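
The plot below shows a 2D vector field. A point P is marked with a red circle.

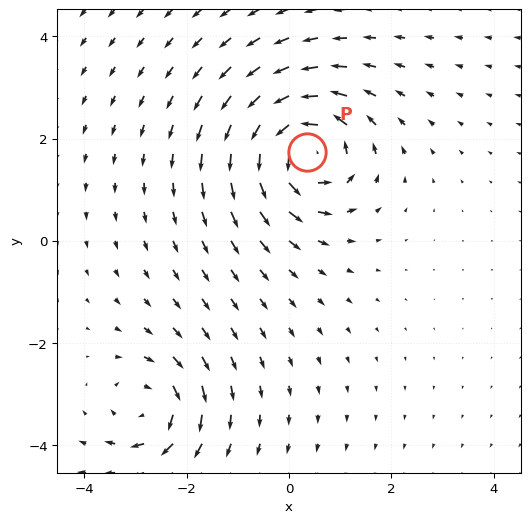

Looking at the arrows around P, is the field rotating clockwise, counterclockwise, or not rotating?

Near P at (0.3, 1.7) the arrows circulate counterclockwise. The curl (z-component) there is about +6; positive curl means counterclockwise rotation.

counterclockwise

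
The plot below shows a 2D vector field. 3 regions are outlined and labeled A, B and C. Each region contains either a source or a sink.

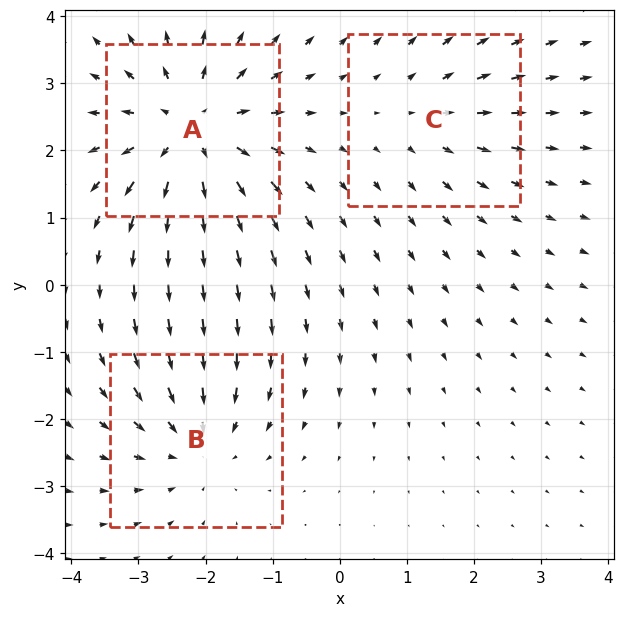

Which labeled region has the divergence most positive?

A

Divergence at each region's feature centre — A: about +4, B: about -3, C: about +2. Region A is most positive.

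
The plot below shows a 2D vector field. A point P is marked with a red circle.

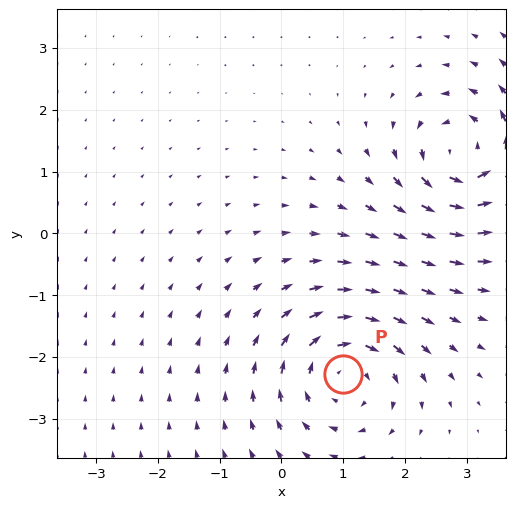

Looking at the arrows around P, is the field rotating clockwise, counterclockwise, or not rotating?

clockwise

Near P at (1.0, -2.3) the arrows circulate clockwise. The curl (z-component) there is about -3; negative curl means clockwise rotation.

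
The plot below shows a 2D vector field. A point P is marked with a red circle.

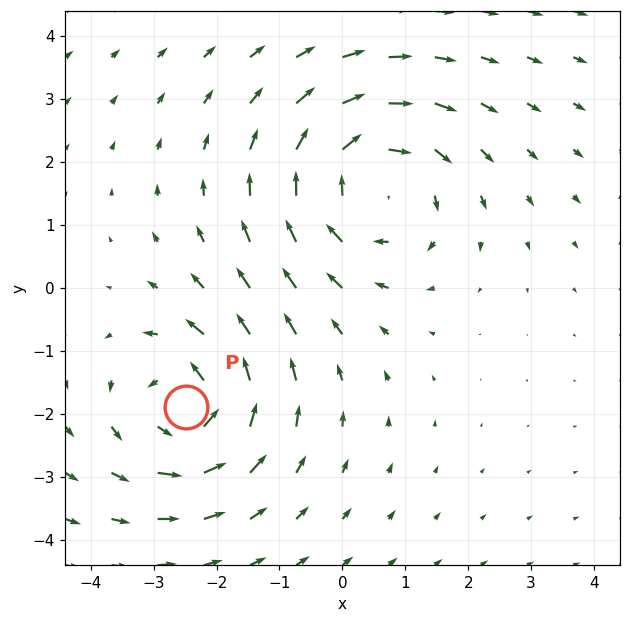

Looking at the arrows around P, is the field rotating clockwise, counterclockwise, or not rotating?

counterclockwise

Near P at (-2.5, -1.9) the arrows circulate counterclockwise. The curl (z-component) there is about +3; positive curl means counterclockwise rotation.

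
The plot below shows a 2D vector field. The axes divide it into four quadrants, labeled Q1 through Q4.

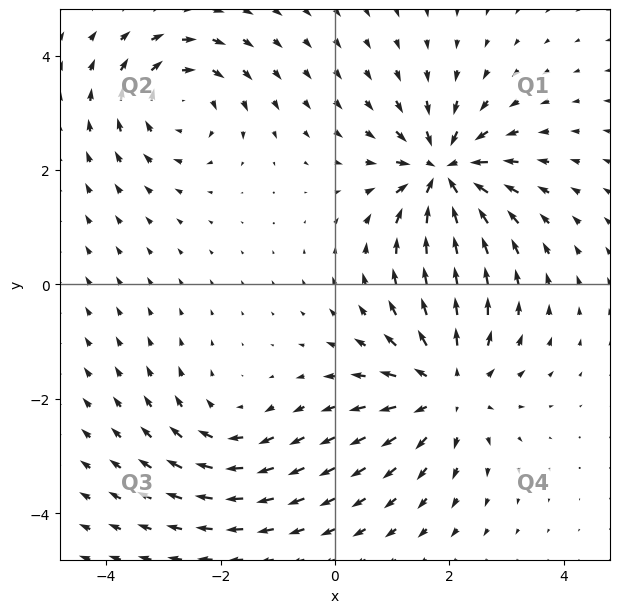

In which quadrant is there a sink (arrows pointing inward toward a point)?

Q1

The sink sits at approximately (1.9, 2.0), which lies in quadrant Q1. The divergence there is about -7, negative as expected for a sink.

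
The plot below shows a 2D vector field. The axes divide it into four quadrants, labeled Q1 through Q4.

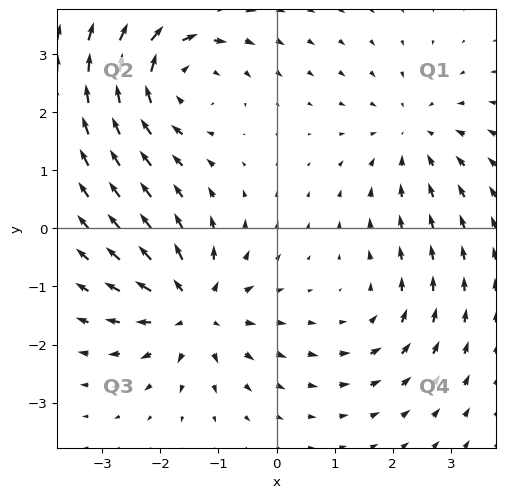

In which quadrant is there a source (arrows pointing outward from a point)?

The source sits at approximately (-1.4, -1.4), which lies in quadrant Q3. The divergence there is about +6, positive as expected for a source.

Q3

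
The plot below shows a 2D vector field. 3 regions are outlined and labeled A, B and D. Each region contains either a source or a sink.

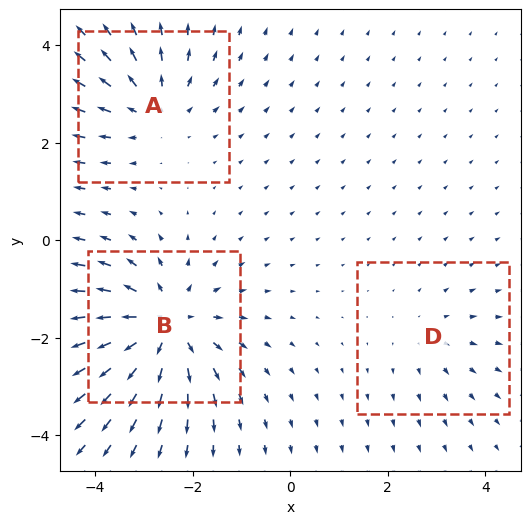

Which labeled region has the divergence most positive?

B

Divergence at each region's feature centre — A: about +3, B: about +5, D: about +2. Region B is most positive.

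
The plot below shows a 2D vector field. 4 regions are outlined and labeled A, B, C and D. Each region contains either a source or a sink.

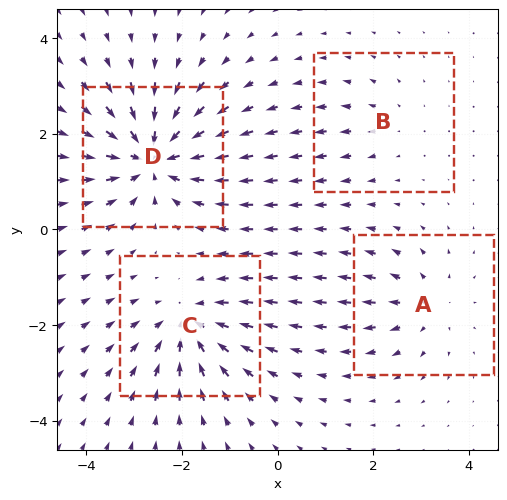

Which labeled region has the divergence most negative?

Divergence at each region's feature centre — A: about +4, B: about +2, C: about -5, D: about -7. Region D is most negative.

D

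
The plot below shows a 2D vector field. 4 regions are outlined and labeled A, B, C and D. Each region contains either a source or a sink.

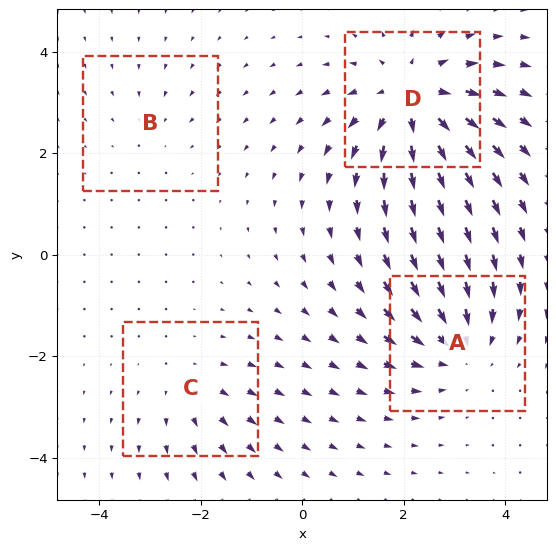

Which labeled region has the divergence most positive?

D

Divergence at each region's feature centre — A: about -5, B: about -2, C: about +3, D: about +6. Region D is most positive.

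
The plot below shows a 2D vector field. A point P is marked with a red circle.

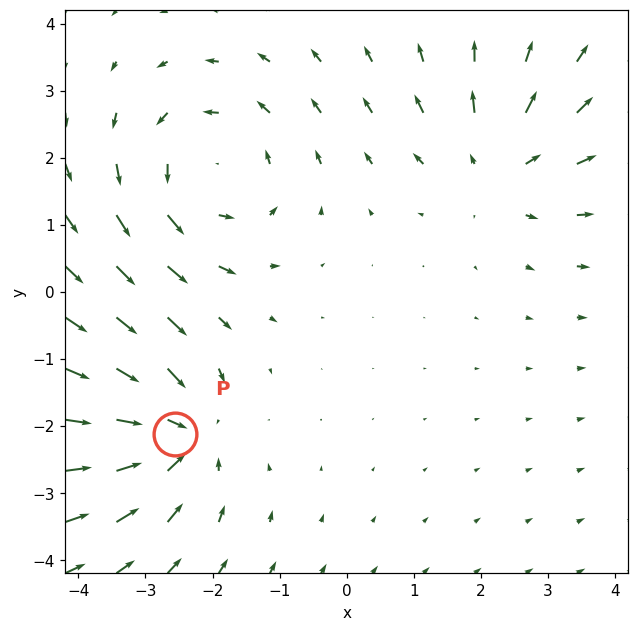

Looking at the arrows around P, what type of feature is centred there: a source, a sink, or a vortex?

sink

At P (-2.6, -2.1) the arrows converge inward. Divergence about -5, curl ≈0 — negative divergence with near-zero curl is a sink.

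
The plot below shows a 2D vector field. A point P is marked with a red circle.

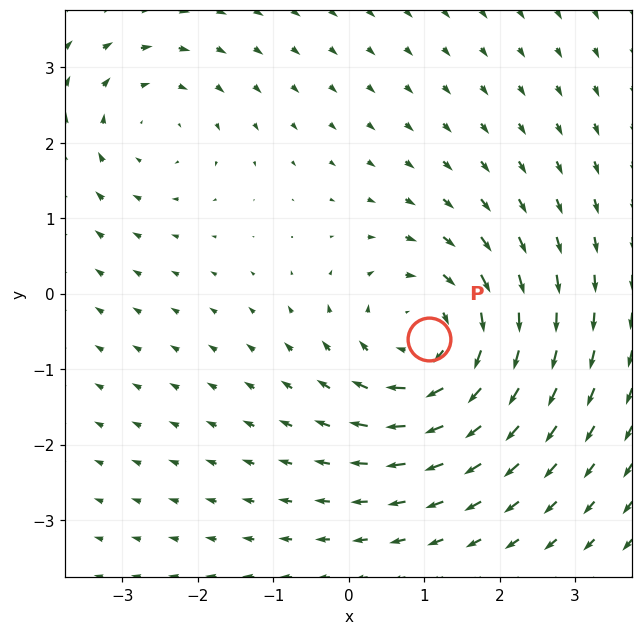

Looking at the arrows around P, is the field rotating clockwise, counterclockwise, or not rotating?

clockwise

Near P at (1.1, -0.6) the arrows circulate clockwise. The curl (z-component) there is about -4; negative curl means clockwise rotation.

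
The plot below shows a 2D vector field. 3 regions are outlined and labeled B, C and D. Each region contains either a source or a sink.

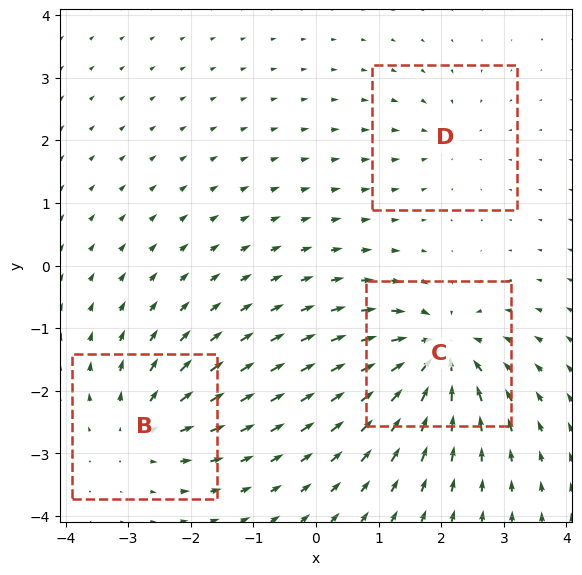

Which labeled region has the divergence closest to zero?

D

Divergence at each region's feature centre — B: about +4, C: about -7, D: about -3. Region D is closest to zero.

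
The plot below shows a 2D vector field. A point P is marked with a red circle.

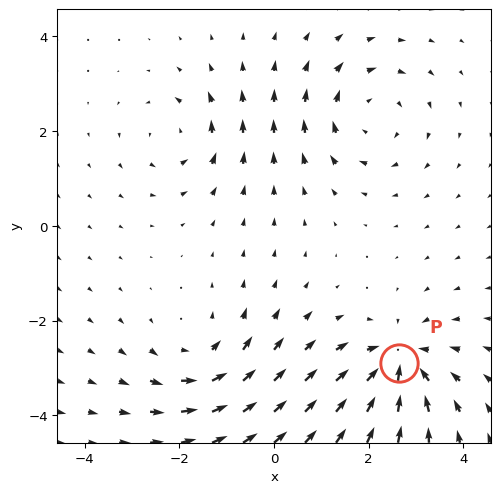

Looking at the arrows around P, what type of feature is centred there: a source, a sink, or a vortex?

sink

At P (2.6, -2.9) the arrows converge inward. Divergence about -6, curl ≈0 — negative divergence with near-zero curl is a sink.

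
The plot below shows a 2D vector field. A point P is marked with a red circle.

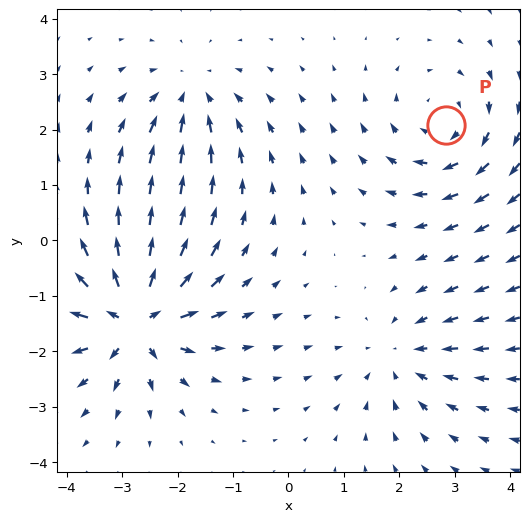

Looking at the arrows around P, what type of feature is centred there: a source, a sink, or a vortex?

vortex

At P (2.8, 2.1) the arrows circulate clockwise. Divergence ≈0, curl about -3 — near-zero divergence with nonzero curl is a vortex.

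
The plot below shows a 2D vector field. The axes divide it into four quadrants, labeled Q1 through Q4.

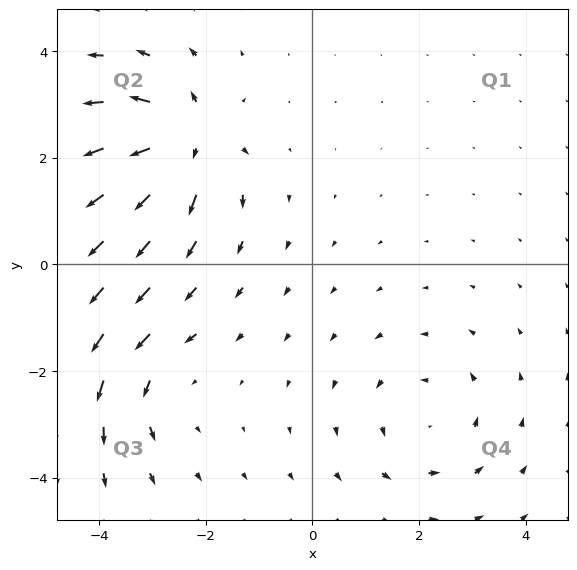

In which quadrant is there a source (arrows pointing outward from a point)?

The source sits at approximately (-2.3, 2.3), which lies in quadrant Q2. The divergence there is about +7, positive as expected for a source.

Q2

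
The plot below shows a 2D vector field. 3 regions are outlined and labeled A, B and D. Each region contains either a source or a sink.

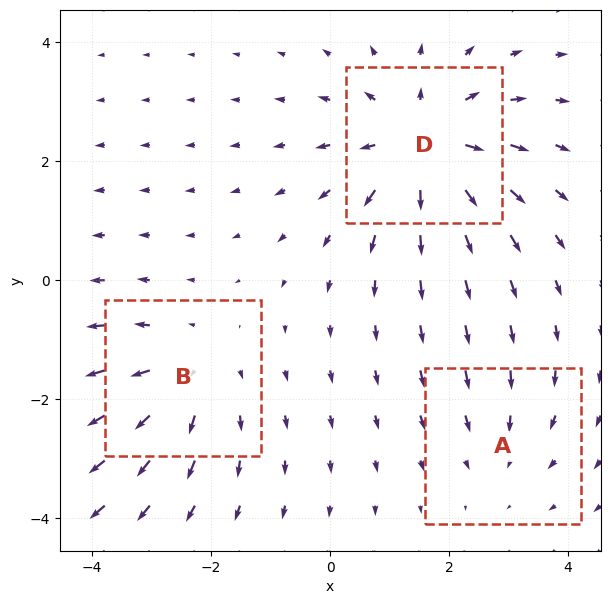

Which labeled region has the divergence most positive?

D

Divergence at each region's feature centre — A: about -2, B: about +3, D: about +5. Region D is most positive.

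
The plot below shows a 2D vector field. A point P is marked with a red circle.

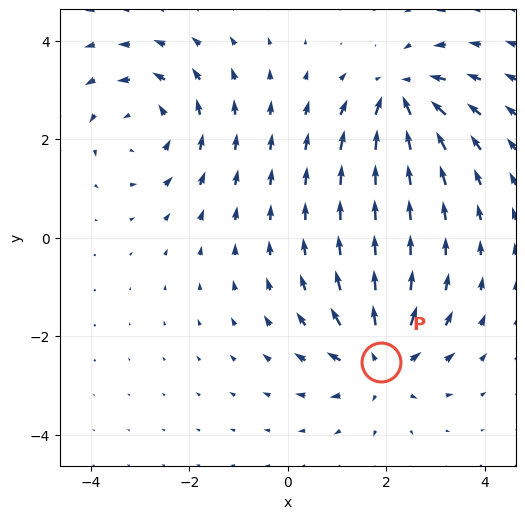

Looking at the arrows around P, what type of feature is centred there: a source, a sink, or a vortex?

At P (1.9, -2.5) the arrows spread outward. Divergence about +6, curl ≈0 — positive divergence with near-zero curl is a source.

source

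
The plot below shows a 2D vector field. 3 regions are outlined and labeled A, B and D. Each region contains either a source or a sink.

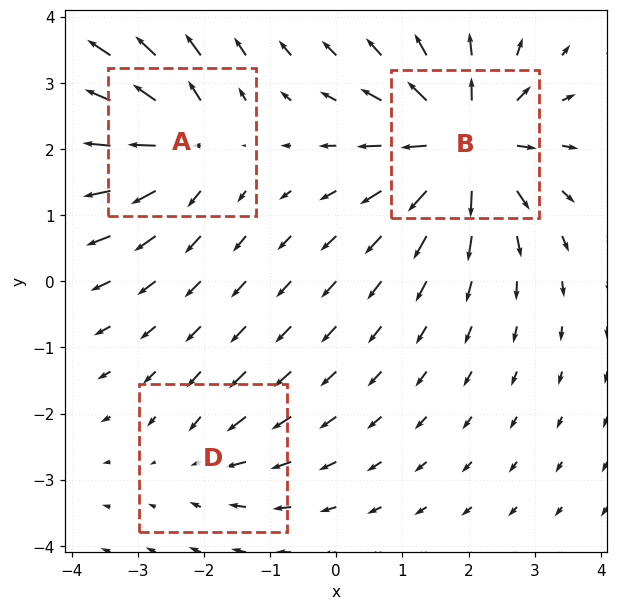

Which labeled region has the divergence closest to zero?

Divergence at each region's feature centre — A: about +4, B: about +6, D: about -2. Region D is closest to zero.

D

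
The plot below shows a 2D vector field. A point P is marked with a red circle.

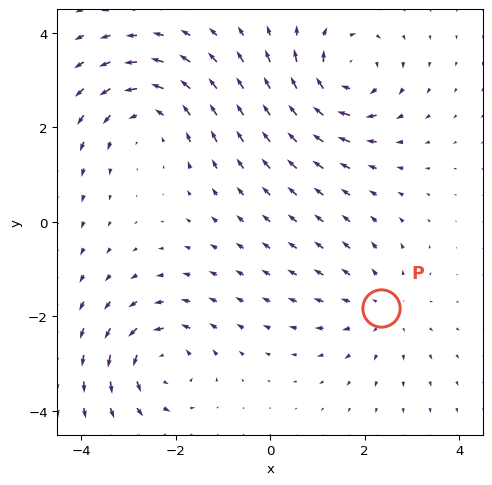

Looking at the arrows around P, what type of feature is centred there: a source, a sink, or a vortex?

At P (2.4, -1.8) the arrows spread outward. Divergence about +2, curl ≈0 — positive divergence with near-zero curl is a source.

source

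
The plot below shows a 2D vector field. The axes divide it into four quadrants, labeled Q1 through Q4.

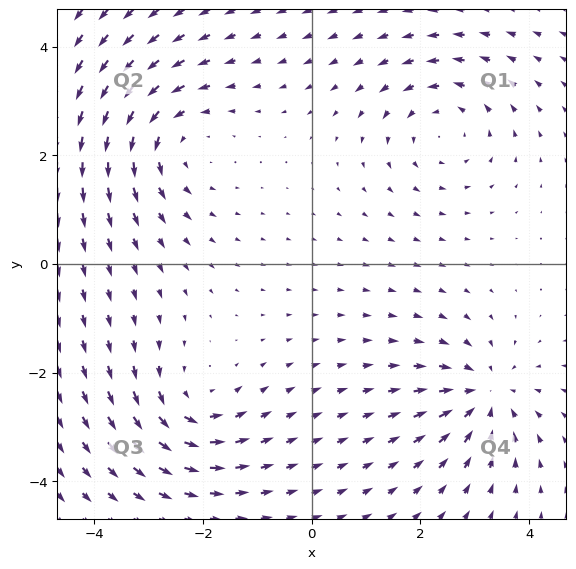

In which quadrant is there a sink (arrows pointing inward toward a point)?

Q4

The sink sits at approximately (3.2, -2.4), which lies in quadrant Q4. The divergence there is about -5, negative as expected for a sink.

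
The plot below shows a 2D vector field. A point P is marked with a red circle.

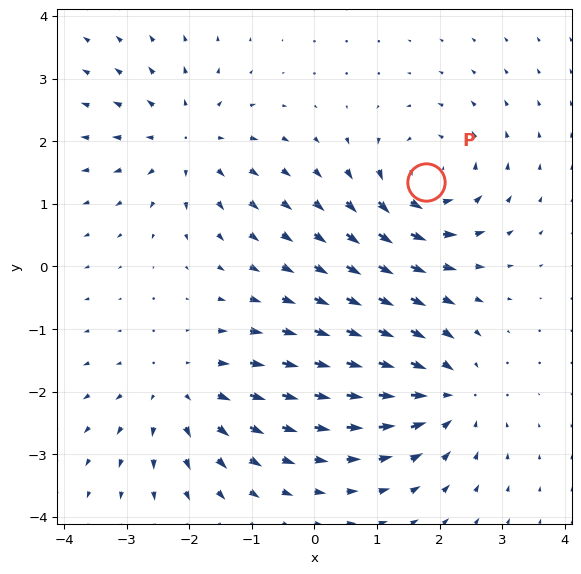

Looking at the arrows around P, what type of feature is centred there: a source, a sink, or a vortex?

vortex

At P (1.8, 1.3) the arrows circulate counterclockwise. Divergence ≈0, curl about +6 — near-zero divergence with nonzero curl is a vortex.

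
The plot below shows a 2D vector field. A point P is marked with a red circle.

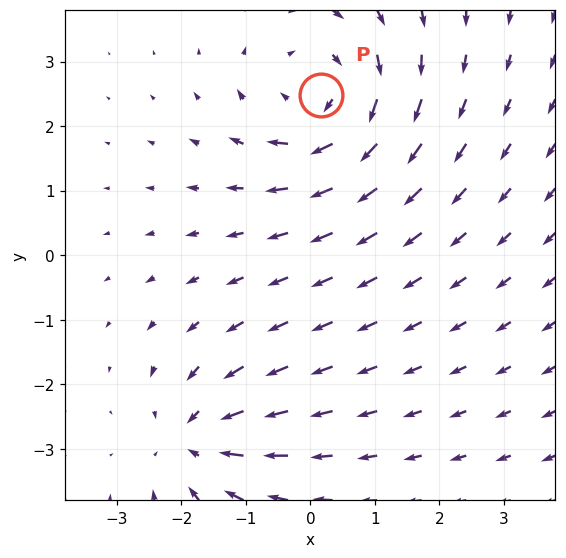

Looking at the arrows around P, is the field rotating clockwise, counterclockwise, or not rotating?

clockwise

Near P at (0.2, 2.5) the arrows circulate clockwise. The curl (z-component) there is about -3; negative curl means clockwise rotation.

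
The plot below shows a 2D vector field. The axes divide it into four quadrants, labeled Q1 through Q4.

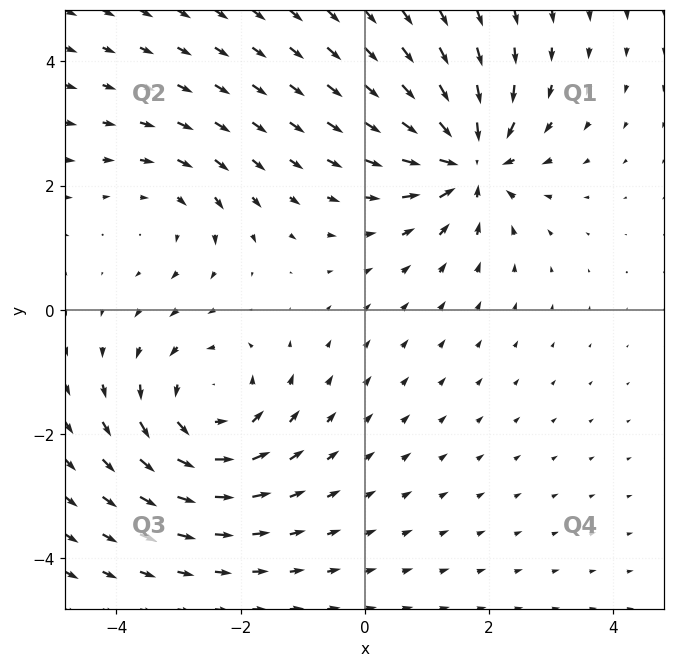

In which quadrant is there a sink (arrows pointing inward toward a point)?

Q1

The sink sits at approximately (1.7, 2.4), which lies in quadrant Q1. The divergence there is about -6, negative as expected for a sink.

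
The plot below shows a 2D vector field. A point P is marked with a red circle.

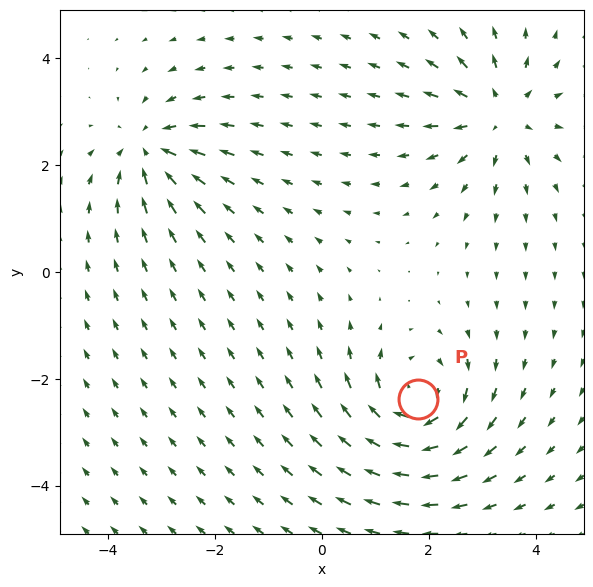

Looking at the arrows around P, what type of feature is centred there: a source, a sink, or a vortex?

vortex

At P (1.8, -2.4) the arrows circulate clockwise. Divergence ≈0, curl about -5 — near-zero divergence with nonzero curl is a vortex.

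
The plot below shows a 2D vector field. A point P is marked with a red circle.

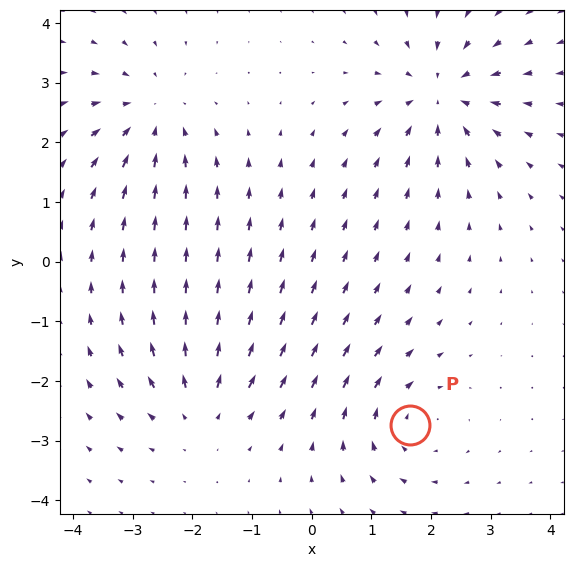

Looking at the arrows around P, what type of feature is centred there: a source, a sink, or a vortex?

vortex

At P (1.6, -2.7) the arrows circulate clockwise. Divergence ≈0, curl about -4 — near-zero divergence with nonzero curl is a vortex.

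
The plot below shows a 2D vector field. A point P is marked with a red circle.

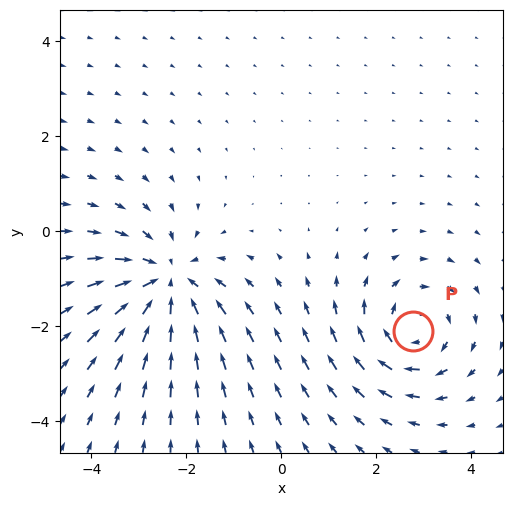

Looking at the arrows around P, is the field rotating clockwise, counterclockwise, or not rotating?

clockwise

Near P at (2.8, -2.1) the arrows circulate clockwise. The curl (z-component) there is about -4; negative curl means clockwise rotation.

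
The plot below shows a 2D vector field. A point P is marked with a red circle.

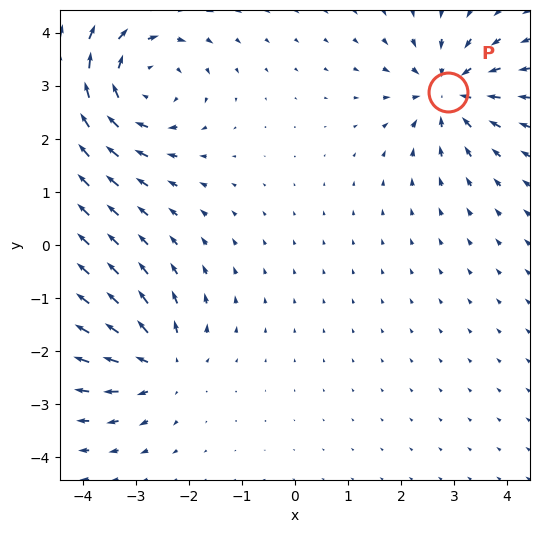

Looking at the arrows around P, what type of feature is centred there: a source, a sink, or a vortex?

At P (2.9, 2.9) the arrows converge inward. Divergence about -4, curl ≈0 — negative divergence with near-zero curl is a sink.

sink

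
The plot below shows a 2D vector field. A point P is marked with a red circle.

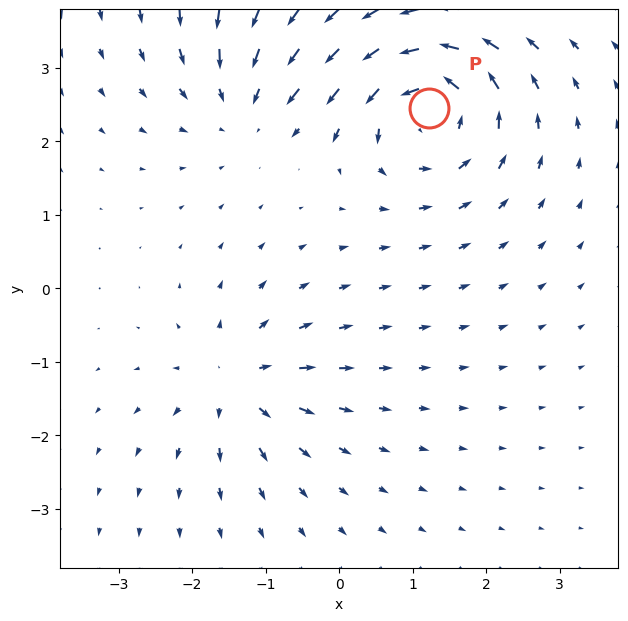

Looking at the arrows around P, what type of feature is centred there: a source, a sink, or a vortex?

At P (1.2, 2.5) the arrows circulate counterclockwise. Divergence ≈0, curl about +5 — near-zero divergence with nonzero curl is a vortex.

vortex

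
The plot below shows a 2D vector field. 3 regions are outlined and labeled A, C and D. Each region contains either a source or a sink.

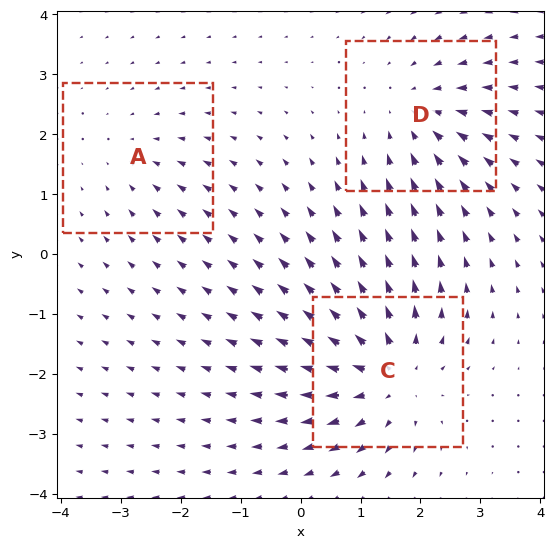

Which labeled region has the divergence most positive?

C

Divergence at each region's feature centre — A: about -2, C: about +4, D: about -3. Region C is most positive.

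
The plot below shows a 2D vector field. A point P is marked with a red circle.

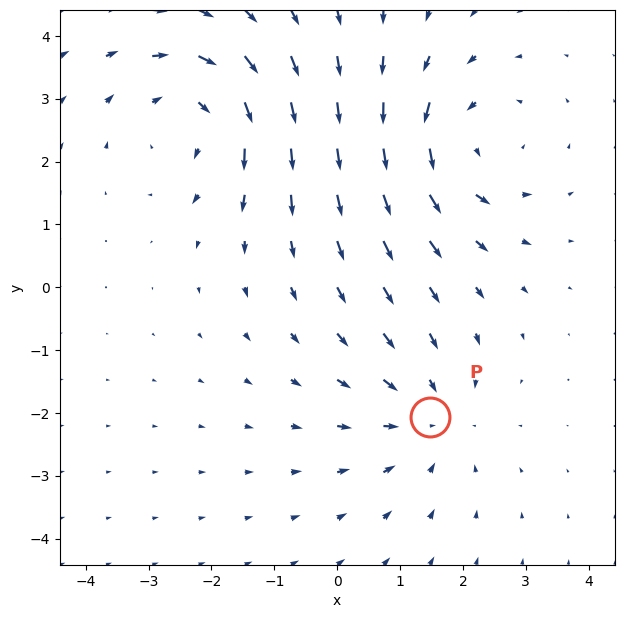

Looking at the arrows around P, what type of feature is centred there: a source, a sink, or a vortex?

At P (1.5, -2.1) the arrows converge inward. Divergence about -3, curl ≈0 — negative divergence with near-zero curl is a sink.

sink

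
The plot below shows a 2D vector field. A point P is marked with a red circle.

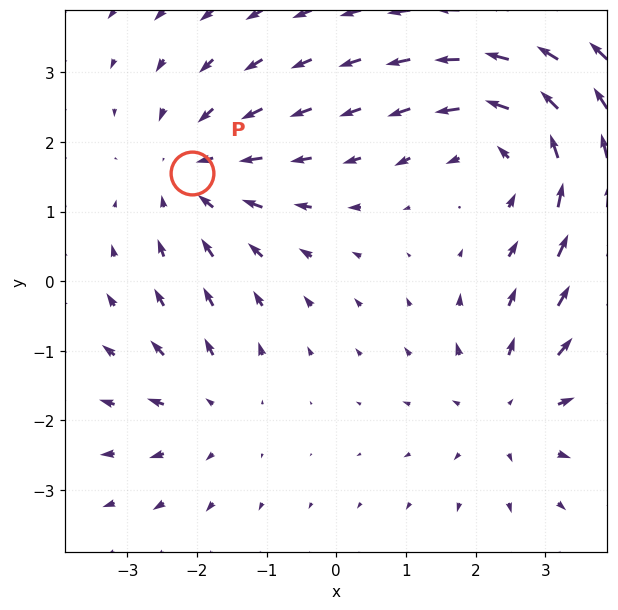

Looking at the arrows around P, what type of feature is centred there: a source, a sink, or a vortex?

At P (-2.1, 1.6) the arrows converge inward. Divergence about -3, curl ≈0 — negative divergence with near-zero curl is a sink.

sink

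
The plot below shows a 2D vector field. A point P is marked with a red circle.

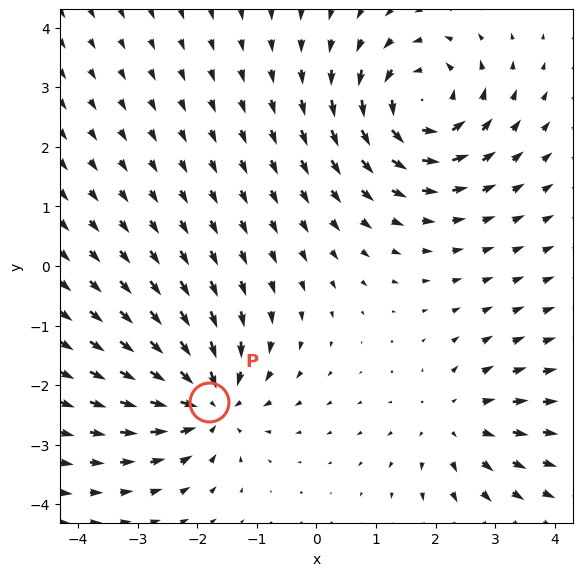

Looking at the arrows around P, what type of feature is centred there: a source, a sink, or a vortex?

sink

At P (-1.8, -2.3) the arrows converge inward. Divergence about -5, curl ≈0 — negative divergence with near-zero curl is a sink.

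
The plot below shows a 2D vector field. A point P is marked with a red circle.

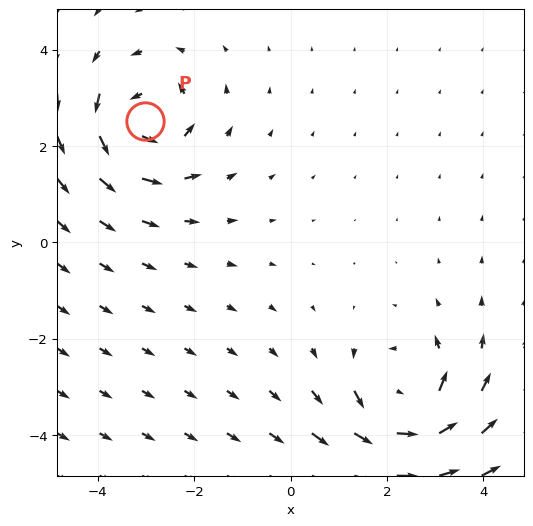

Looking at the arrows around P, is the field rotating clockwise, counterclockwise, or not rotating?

counterclockwise

Near P at (-3.0, 2.5) the arrows circulate counterclockwise. The curl (z-component) there is about +5; positive curl means counterclockwise rotation.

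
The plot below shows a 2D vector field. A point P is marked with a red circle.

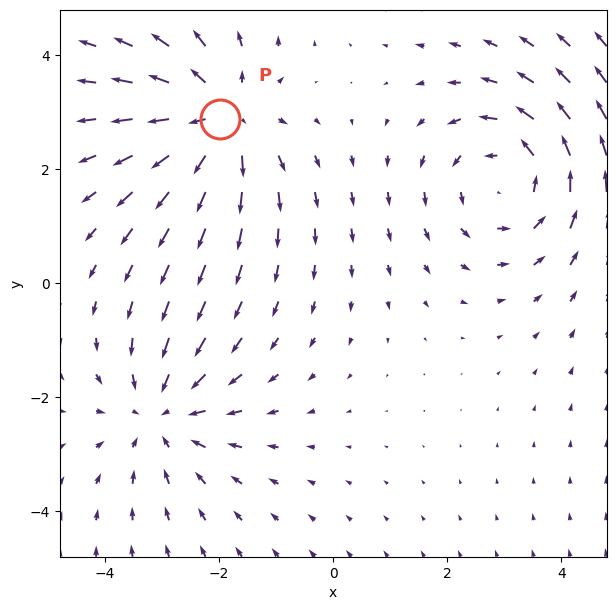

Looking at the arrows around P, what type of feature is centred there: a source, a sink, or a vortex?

source

At P (-2.0, 2.9) the arrows spread outward. Divergence about +5, curl ≈0 — positive divergence with near-zero curl is a source.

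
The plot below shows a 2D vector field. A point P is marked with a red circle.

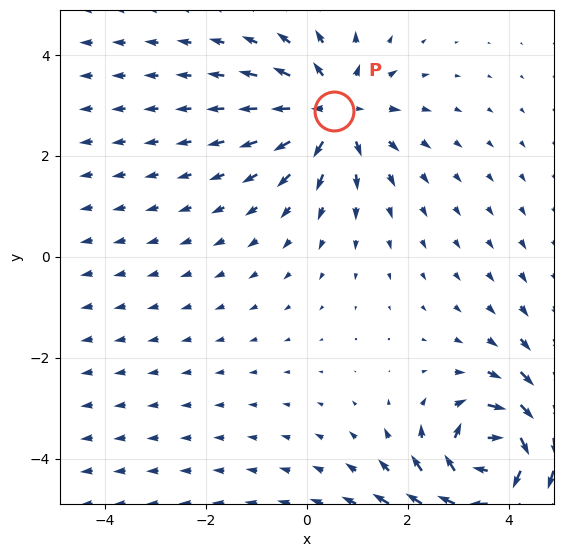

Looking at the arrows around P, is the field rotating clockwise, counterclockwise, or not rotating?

Near P at (0.5, 2.9) the arrows show no circulation. The curl there is ≈0.

not rotating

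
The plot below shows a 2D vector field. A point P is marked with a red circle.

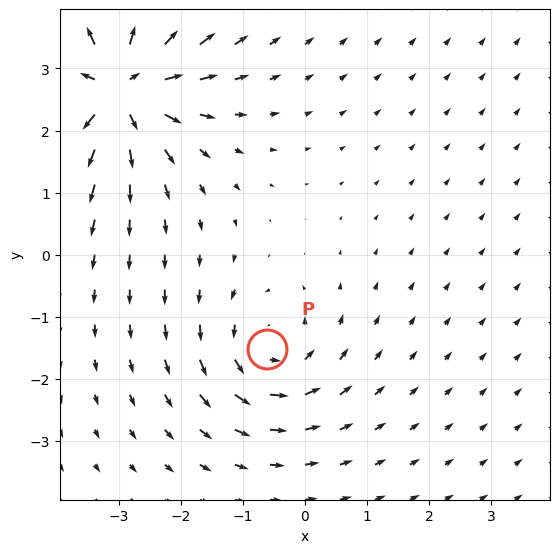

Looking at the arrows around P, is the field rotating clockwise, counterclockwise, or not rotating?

counterclockwise

Near P at (-0.6, -1.5) the arrows circulate counterclockwise. The curl (z-component) there is about +3; positive curl means counterclockwise rotation.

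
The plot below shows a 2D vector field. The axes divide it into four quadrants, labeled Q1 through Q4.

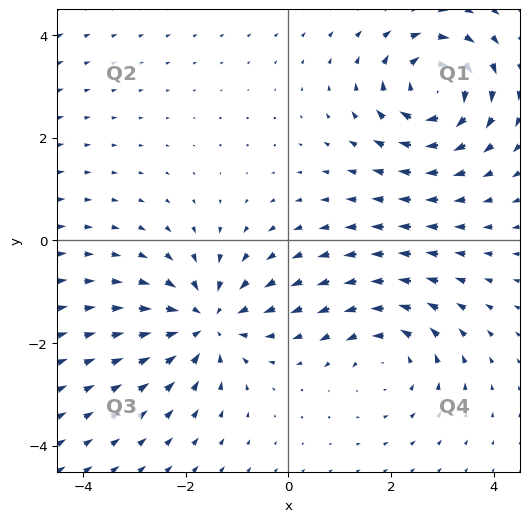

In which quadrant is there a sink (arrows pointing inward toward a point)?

Q3

The sink sits at approximately (-1.6, -1.6), which lies in quadrant Q3. The divergence there is about -3, negative as expected for a sink.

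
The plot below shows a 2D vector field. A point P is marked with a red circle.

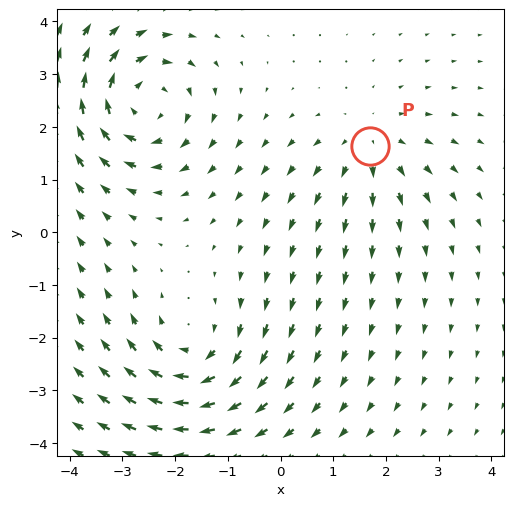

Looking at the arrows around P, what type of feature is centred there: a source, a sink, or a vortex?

source

At P (1.7, 1.6) the arrows spread outward. Divergence about +3, curl ≈0 — positive divergence with near-zero curl is a source.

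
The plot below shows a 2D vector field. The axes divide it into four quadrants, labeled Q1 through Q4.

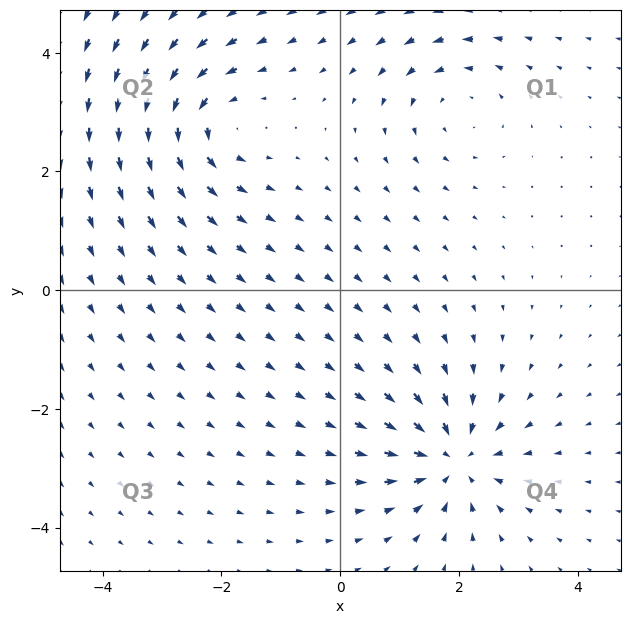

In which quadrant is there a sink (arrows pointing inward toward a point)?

The sink sits at approximately (1.9, -2.8), which lies in quadrant Q4. The divergence there is about -5, negative as expected for a sink.

Q4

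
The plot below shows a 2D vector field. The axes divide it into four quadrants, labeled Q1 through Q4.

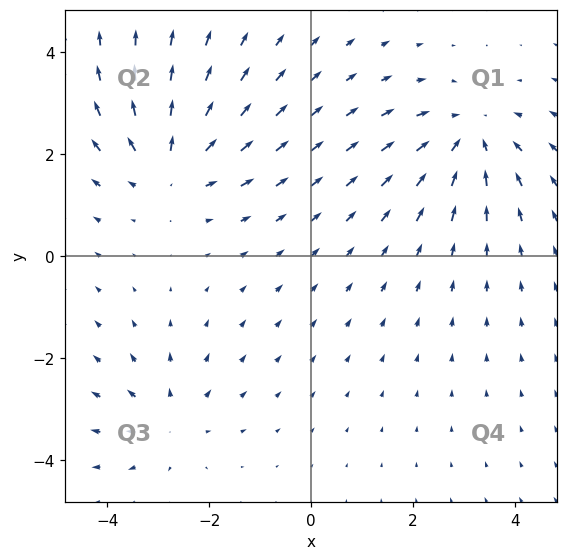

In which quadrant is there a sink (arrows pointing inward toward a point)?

Q1

The sink sits at approximately (3.1, 2.3), which lies in quadrant Q1. The divergence there is about -4, negative as expected for a sink.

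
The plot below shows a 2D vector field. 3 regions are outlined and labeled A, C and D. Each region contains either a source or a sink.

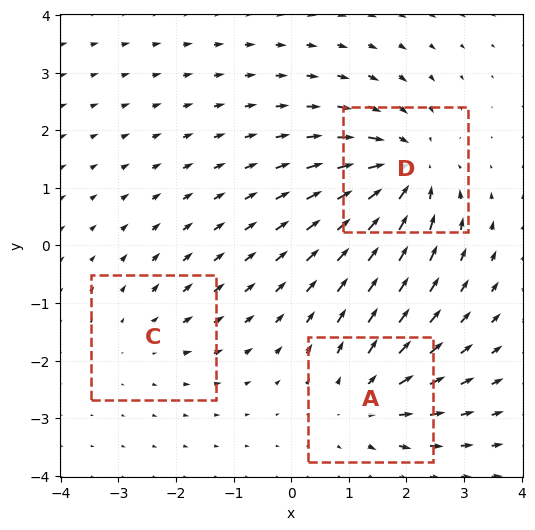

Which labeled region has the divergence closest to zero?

Divergence at each region's feature centre — A: about +3, C: about +2, D: about -5. Region C is closest to zero.

C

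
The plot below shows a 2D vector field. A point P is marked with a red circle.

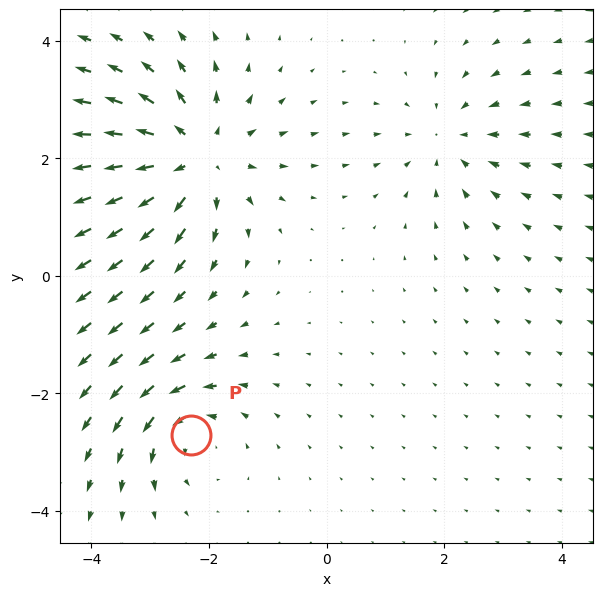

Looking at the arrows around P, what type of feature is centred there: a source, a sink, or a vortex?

At P (-2.3, -2.7) the arrows circulate counterclockwise. Divergence ≈0, curl about +4 — near-zero divergence with nonzero curl is a vortex.

vortex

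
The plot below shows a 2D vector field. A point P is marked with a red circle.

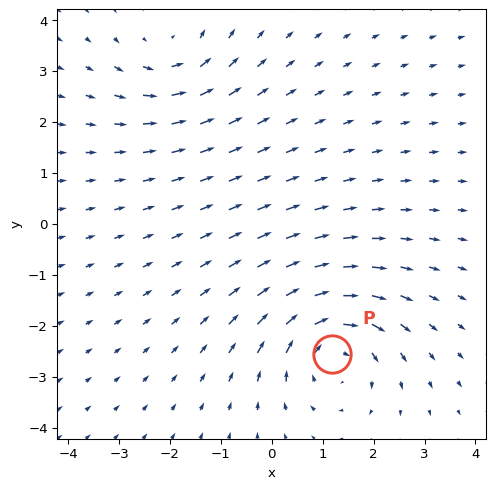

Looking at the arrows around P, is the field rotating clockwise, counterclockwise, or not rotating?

Near P at (1.2, -2.5) the arrows circulate clockwise. The curl (z-component) there is about -5; negative curl means clockwise rotation.

clockwise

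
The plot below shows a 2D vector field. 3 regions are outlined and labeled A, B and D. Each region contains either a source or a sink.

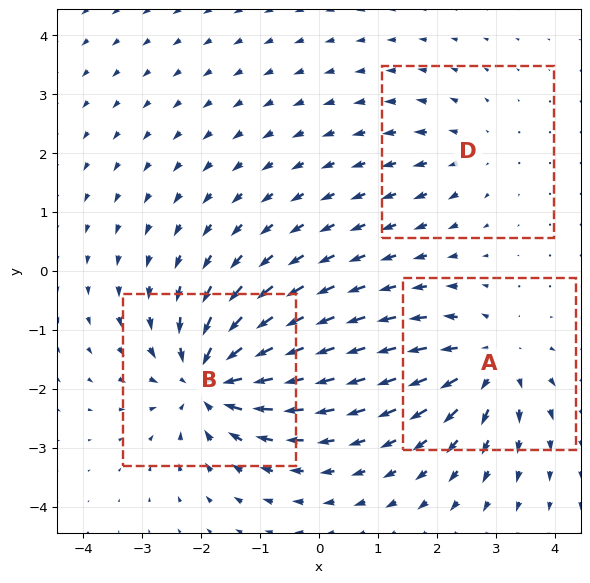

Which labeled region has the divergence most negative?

Divergence at each region's feature centre — A: about +4, B: about -5, D: about +2. Region B is most negative.

B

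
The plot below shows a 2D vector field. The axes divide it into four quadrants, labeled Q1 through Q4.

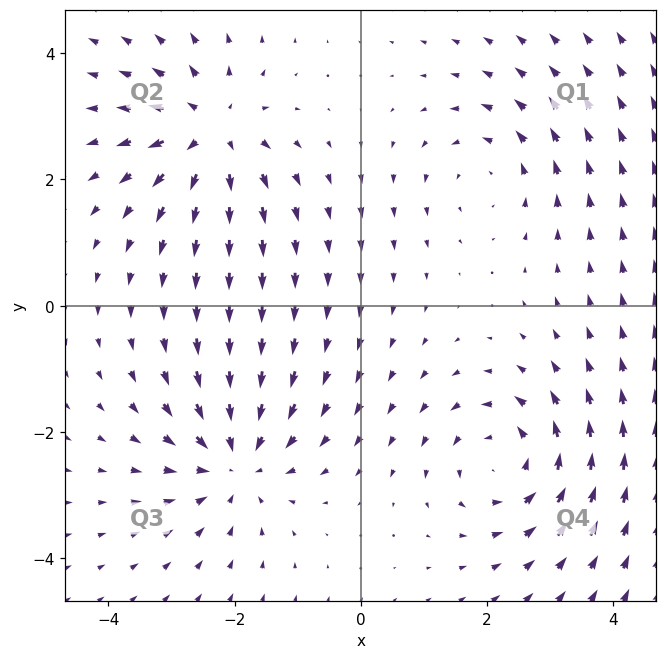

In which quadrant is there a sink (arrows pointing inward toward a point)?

Q3

The sink sits at approximately (-2.0, -2.5), which lies in quadrant Q3. The divergence there is about -5, negative as expected for a sink.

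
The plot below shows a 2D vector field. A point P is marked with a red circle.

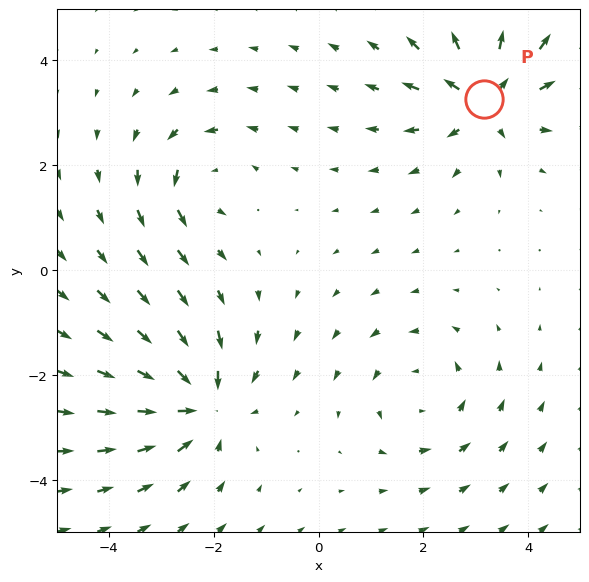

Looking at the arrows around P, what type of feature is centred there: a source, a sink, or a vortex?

source

At P (3.2, 3.3) the arrows spread outward. Divergence about +6, curl ≈0 — positive divergence with near-zero curl is a source.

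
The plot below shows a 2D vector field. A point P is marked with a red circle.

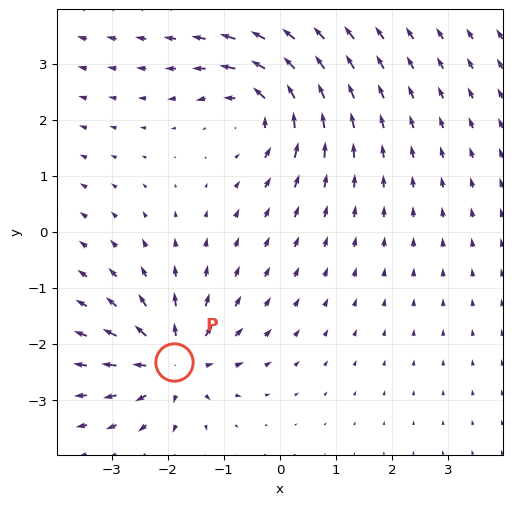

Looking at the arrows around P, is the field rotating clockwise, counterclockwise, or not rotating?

Near P at (-1.9, -2.3) the arrows show no circulation. The curl there is ≈0.

not rotating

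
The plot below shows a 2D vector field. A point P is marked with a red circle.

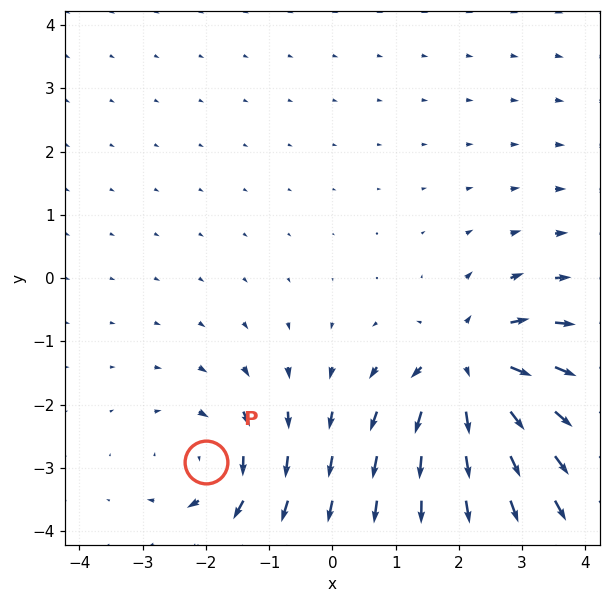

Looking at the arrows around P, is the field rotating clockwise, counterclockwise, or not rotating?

Near P at (-2.0, -2.9) the arrows circulate clockwise. The curl (z-component) there is about -4; negative curl means clockwise rotation.

clockwise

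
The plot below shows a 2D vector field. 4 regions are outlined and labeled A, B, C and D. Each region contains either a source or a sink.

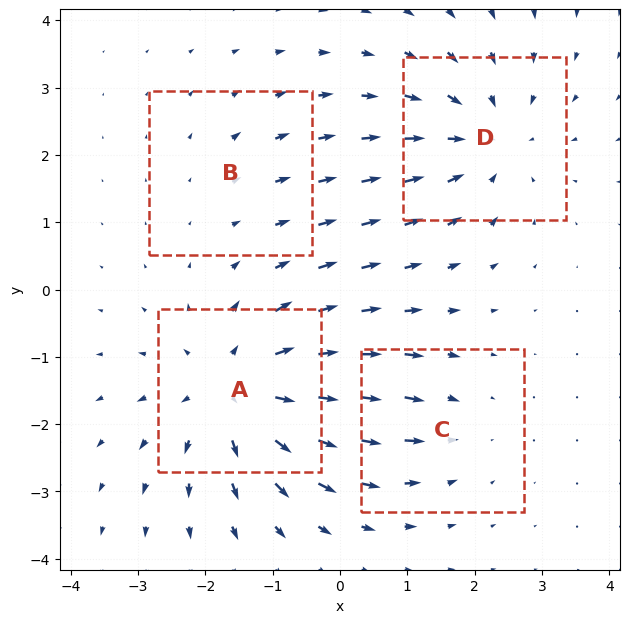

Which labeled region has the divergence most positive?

A

Divergence at each region's feature centre — A: about +6, B: about +2, C: about -3, D: about -4. Region A is most positive.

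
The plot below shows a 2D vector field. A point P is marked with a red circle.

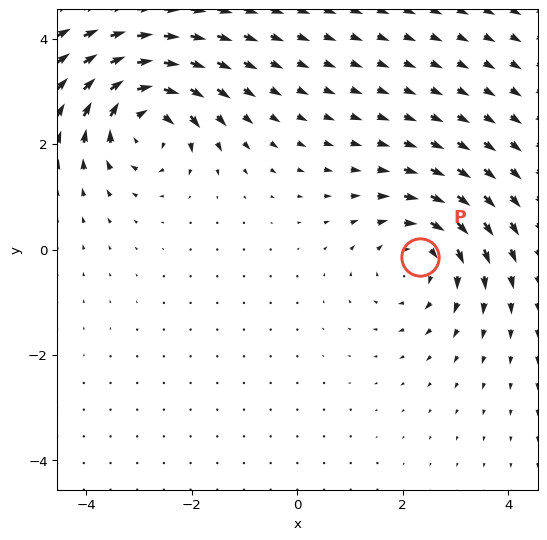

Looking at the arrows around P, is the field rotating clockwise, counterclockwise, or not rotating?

Near P at (2.3, -0.1) the arrows circulate clockwise. The curl (z-component) there is about -4; negative curl means clockwise rotation.

clockwise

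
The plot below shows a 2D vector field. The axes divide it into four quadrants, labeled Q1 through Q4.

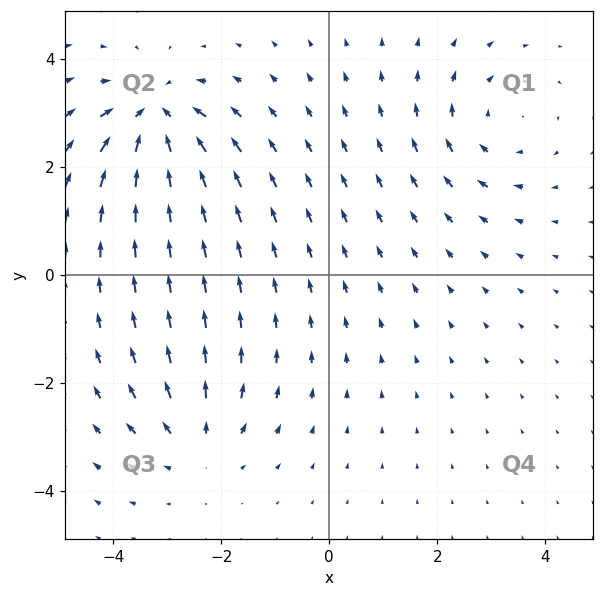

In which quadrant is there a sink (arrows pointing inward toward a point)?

Q2

The sink sits at approximately (-3.2, 2.9), which lies in quadrant Q2. The divergence there is about -6, negative as expected for a sink.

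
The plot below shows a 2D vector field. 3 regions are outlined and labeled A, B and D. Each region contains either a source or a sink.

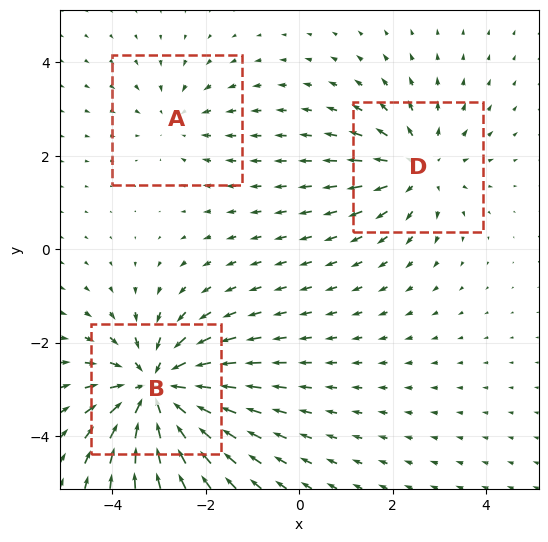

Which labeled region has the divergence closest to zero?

Divergence at each region's feature centre — A: about -2, B: about -5, D: about +3. Region A is closest to zero.

A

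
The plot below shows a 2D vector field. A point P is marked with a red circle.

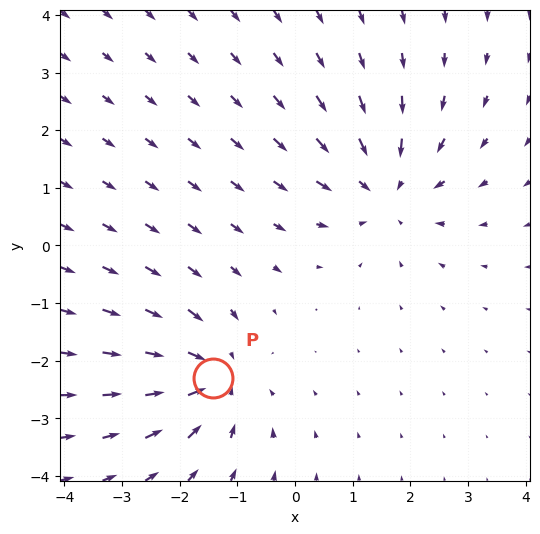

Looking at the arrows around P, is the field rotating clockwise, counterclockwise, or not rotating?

Near P at (-1.4, -2.3) the arrows show no circulation. The curl there is ≈0.

not rotating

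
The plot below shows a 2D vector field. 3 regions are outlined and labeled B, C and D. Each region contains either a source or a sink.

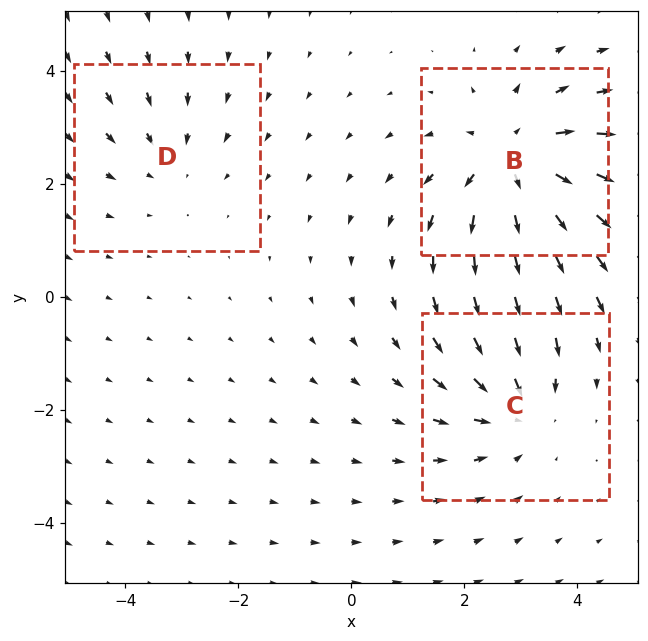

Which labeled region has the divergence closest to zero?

Divergence at each region's feature centre — B: about +4, C: about -3, D: about -2. Region D is closest to zero.

D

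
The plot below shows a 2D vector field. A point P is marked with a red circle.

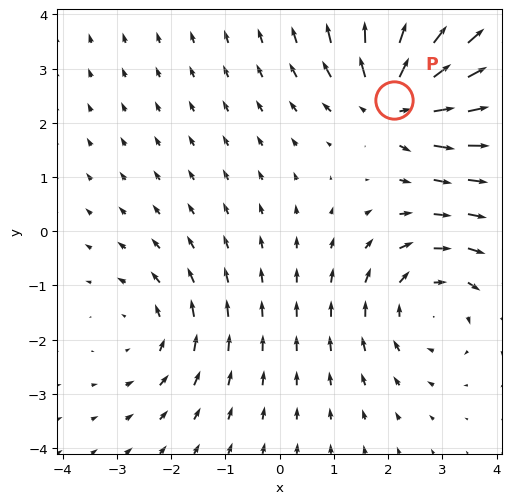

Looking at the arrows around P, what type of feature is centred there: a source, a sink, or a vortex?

At P (2.1, 2.4) the arrows spread outward. Divergence about +6, curl ≈0 — positive divergence with near-zero curl is a source.

source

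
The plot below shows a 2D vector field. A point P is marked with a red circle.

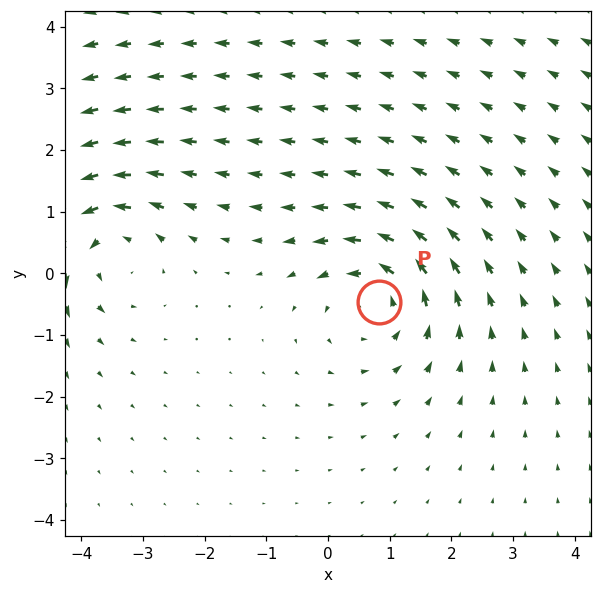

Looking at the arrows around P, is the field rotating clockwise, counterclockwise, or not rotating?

counterclockwise

Near P at (0.8, -0.5) the arrows circulate counterclockwise. The curl (z-component) there is about +3; positive curl means counterclockwise rotation.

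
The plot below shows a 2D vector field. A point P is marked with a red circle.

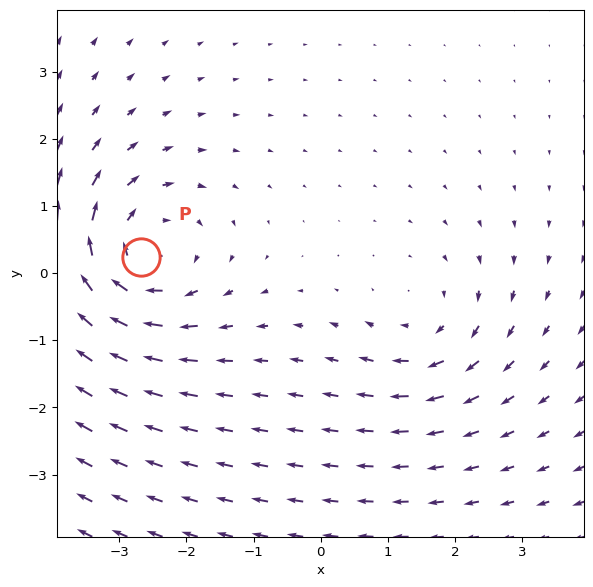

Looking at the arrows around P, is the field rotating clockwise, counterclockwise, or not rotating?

Near P at (-2.7, 0.2) the arrows circulate clockwise. The curl (z-component) there is about -4; negative curl means clockwise rotation.

clockwise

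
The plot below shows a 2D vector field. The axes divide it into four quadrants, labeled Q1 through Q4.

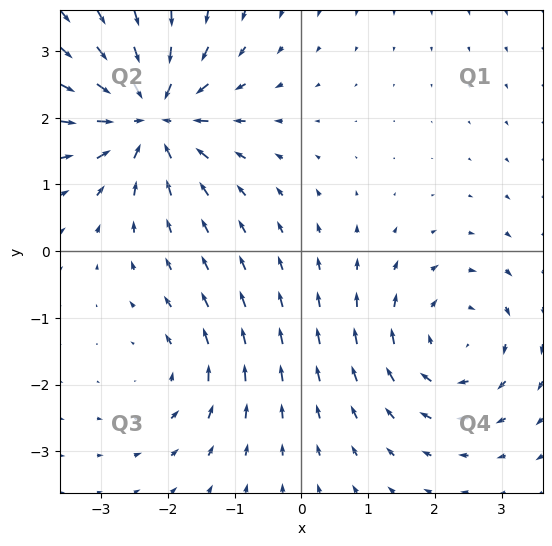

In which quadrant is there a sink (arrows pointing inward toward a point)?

Q2

The sink sits at approximately (-2.3, 2.0), which lies in quadrant Q2. The divergence there is about -7, negative as expected for a sink.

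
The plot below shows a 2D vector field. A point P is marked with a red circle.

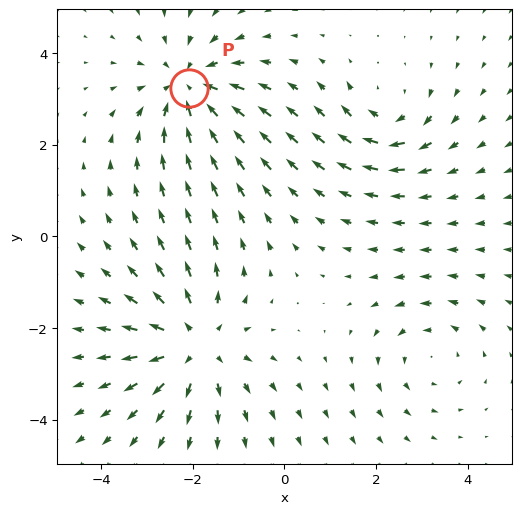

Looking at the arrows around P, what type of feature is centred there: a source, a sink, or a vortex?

sink

At P (-2.1, 3.3) the arrows converge inward. Divergence about -4, curl ≈0 — negative divergence with near-zero curl is a sink.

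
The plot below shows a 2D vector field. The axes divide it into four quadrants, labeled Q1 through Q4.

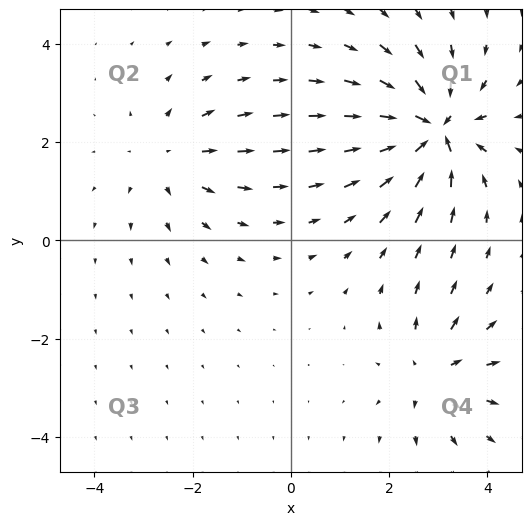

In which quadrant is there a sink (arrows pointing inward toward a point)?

The sink sits at approximately (2.9, 2.3), which lies in quadrant Q1. The divergence there is about -7, negative as expected for a sink.

Q1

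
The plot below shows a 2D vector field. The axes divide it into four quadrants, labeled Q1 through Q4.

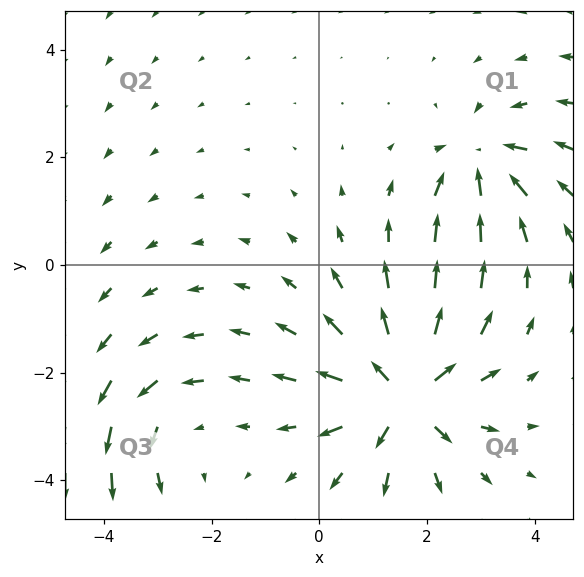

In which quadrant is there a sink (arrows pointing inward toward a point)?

The sink sits at approximately (3.0, 1.9), which lies in quadrant Q1. The divergence there is about -4, negative as expected for a sink.

Q1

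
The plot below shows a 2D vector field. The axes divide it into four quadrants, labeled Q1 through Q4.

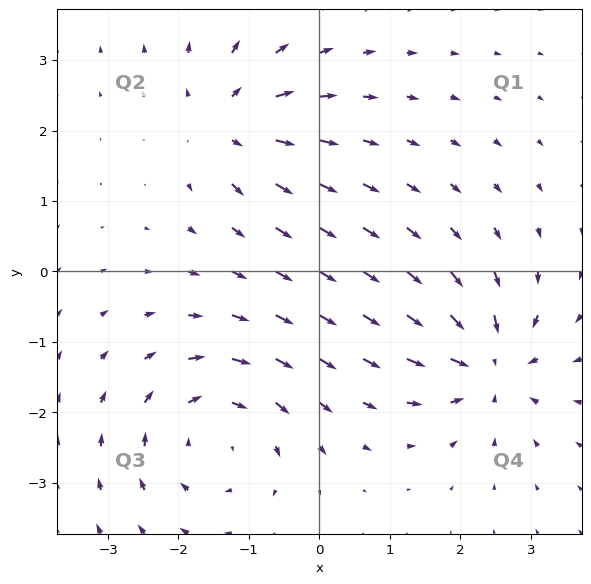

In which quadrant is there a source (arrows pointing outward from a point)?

The source sits at approximately (-1.3, 2.1), which lies in quadrant Q2. The divergence there is about +4, positive as expected for a source.

Q2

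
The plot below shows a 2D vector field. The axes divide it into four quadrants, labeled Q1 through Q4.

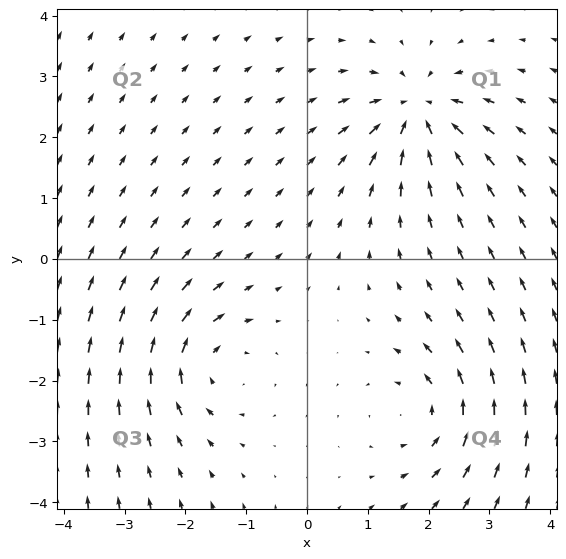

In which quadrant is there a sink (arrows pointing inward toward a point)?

Q1

The sink sits at approximately (1.8, 2.4), which lies in quadrant Q1. The divergence there is about -4, negative as expected for a sink.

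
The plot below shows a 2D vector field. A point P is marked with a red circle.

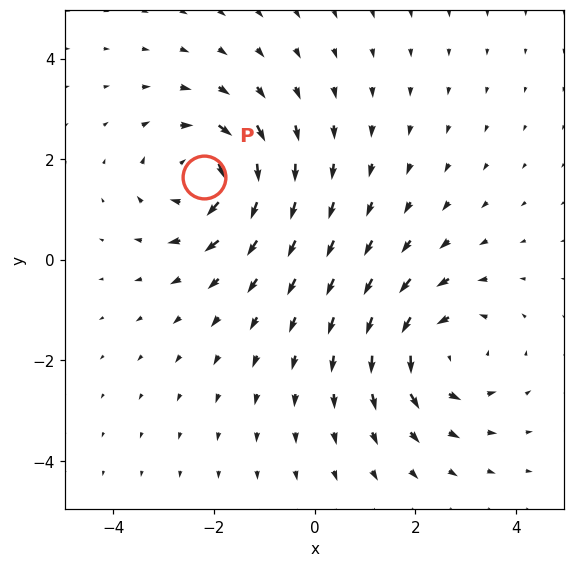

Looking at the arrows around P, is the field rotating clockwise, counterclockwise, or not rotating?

clockwise

Near P at (-2.2, 1.7) the arrows circulate clockwise. The curl (z-component) there is about -4; negative curl means clockwise rotation.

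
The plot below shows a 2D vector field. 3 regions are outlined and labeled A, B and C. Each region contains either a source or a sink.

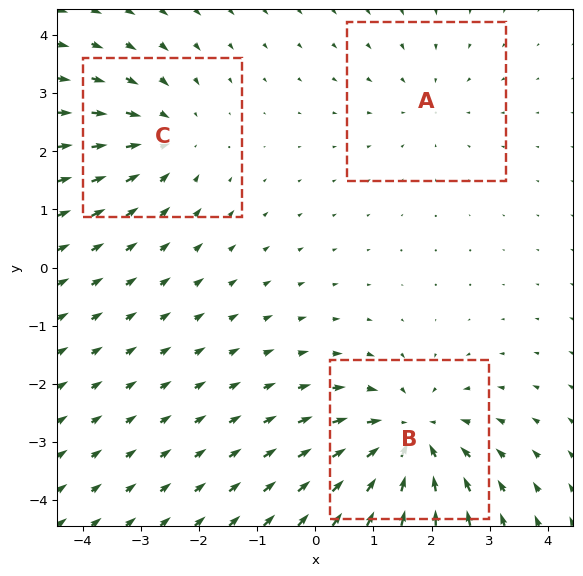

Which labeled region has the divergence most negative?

Divergence at each region's feature centre — A: about -2, B: about -5, C: about -3. Region B is most negative.

B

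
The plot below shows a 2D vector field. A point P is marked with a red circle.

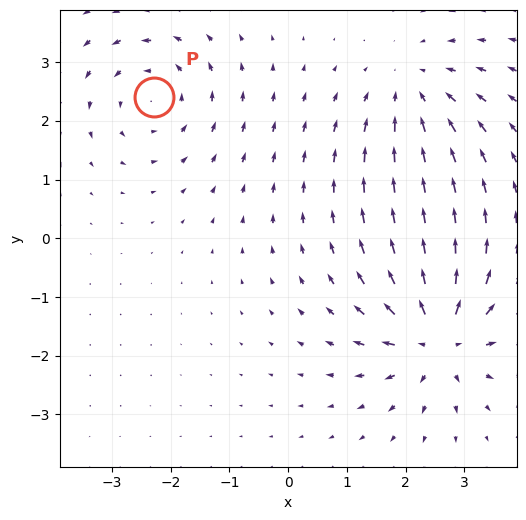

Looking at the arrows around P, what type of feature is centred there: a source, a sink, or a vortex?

At P (-2.3, 2.4) the arrows circulate counterclockwise. Divergence ≈0, curl about +3 — near-zero divergence with nonzero curl is a vortex.

vortex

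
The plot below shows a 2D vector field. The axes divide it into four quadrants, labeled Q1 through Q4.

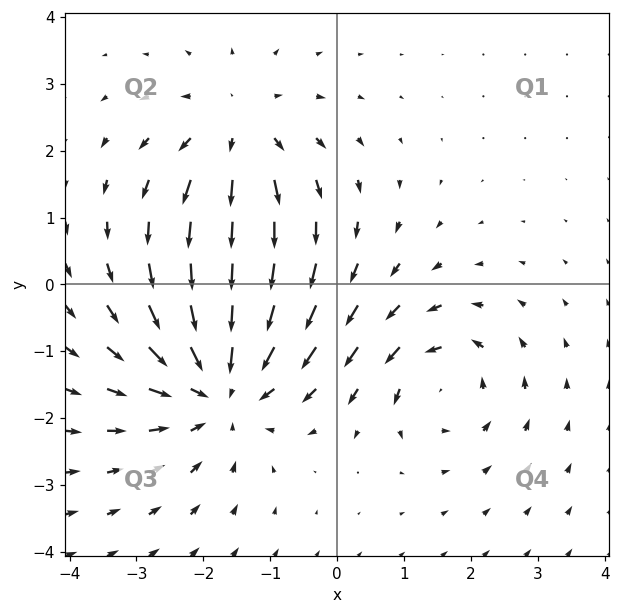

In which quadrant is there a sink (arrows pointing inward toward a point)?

The sink sits at approximately (-1.7, -1.5), which lies in quadrant Q3. The divergence there is about -4, negative as expected for a sink.

Q3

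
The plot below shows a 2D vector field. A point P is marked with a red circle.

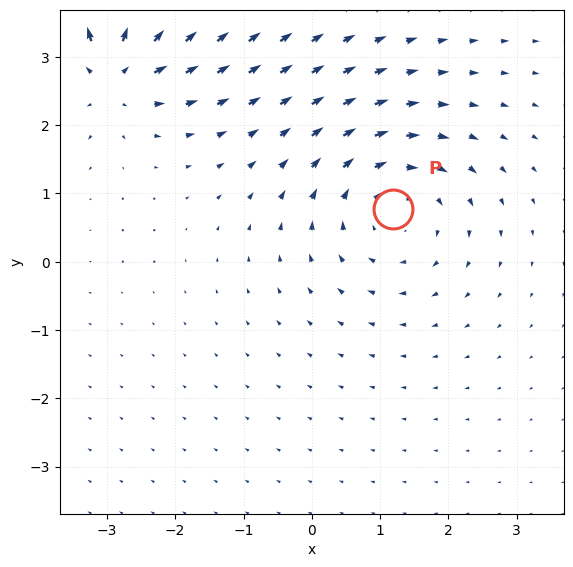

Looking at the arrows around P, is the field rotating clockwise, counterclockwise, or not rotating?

Near P at (1.2, 0.8) the arrows circulate clockwise. The curl (z-component) there is about -3; negative curl means clockwise rotation.

clockwise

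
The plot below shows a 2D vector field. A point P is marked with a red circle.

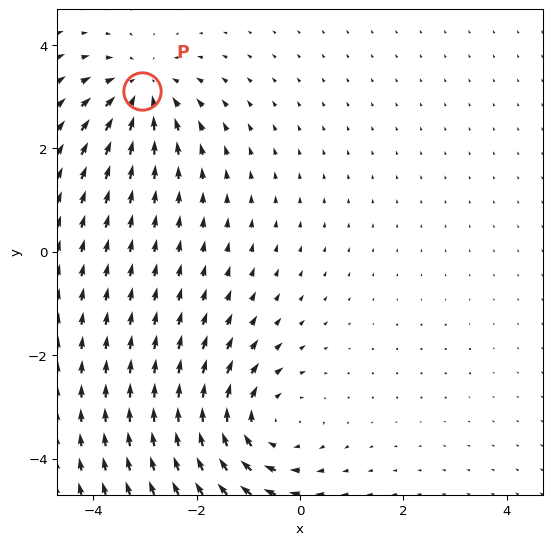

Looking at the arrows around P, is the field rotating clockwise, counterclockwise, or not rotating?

Near P at (-3.1, 3.1) the arrows show no circulation. The curl there is ≈0.

not rotating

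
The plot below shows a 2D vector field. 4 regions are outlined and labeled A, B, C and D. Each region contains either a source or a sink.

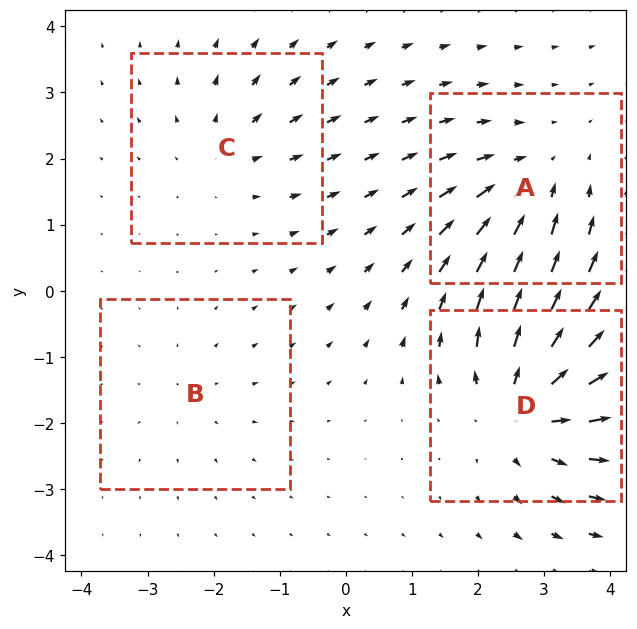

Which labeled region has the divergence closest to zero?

B

Divergence at each region's feature centre — A: about -5, B: about +2, C: about +3, D: about +7. Region B is closest to zero.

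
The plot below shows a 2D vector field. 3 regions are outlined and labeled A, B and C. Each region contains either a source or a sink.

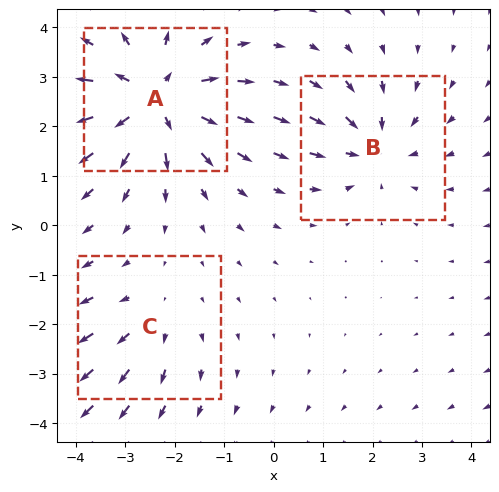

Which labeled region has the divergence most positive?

A

Divergence at each region's feature centre — A: about +5, B: about -3, C: about +2. Region A is most positive.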